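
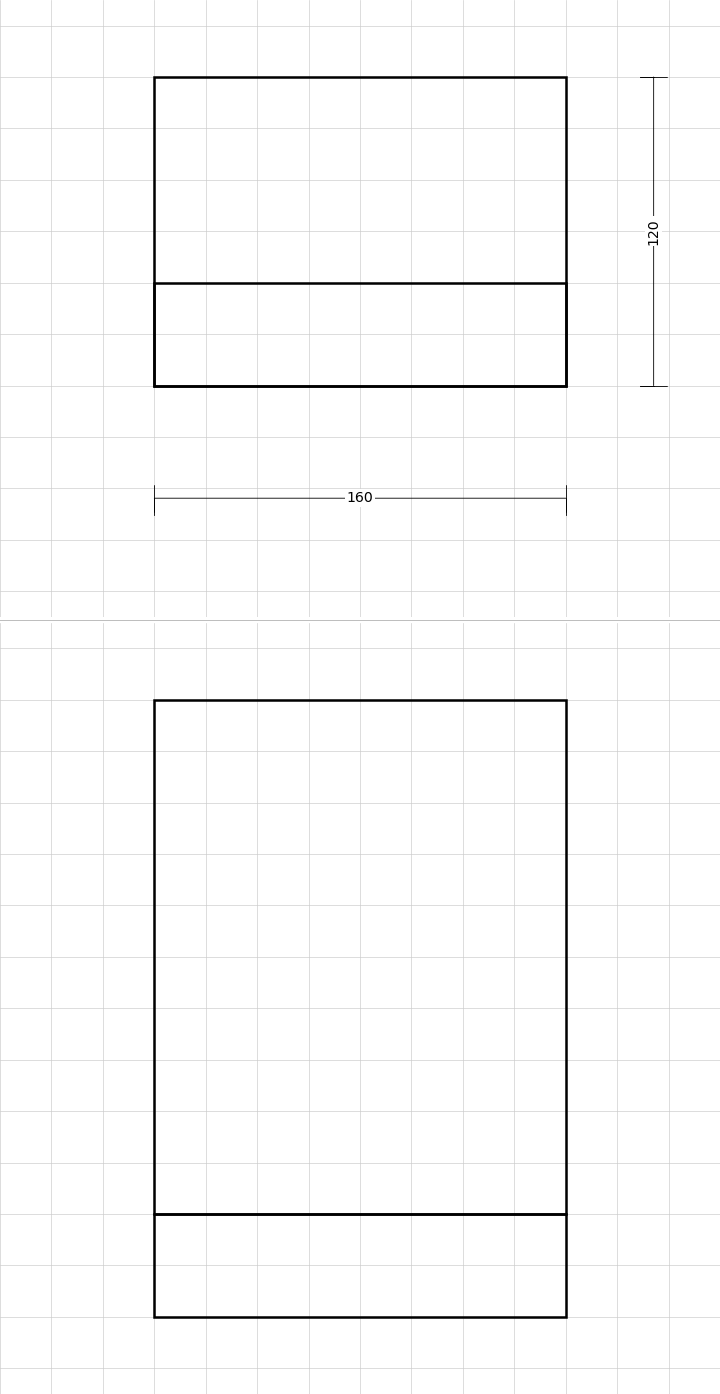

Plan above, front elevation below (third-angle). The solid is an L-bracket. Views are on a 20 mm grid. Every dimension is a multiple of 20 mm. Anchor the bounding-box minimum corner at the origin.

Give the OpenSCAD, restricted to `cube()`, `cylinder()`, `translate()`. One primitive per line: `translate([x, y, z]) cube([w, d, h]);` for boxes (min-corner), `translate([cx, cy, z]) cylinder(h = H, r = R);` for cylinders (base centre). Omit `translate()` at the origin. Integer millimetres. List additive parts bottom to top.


cube([160, 120, 40]);
translate([0, 0, 40]) cube([160, 40, 200]);


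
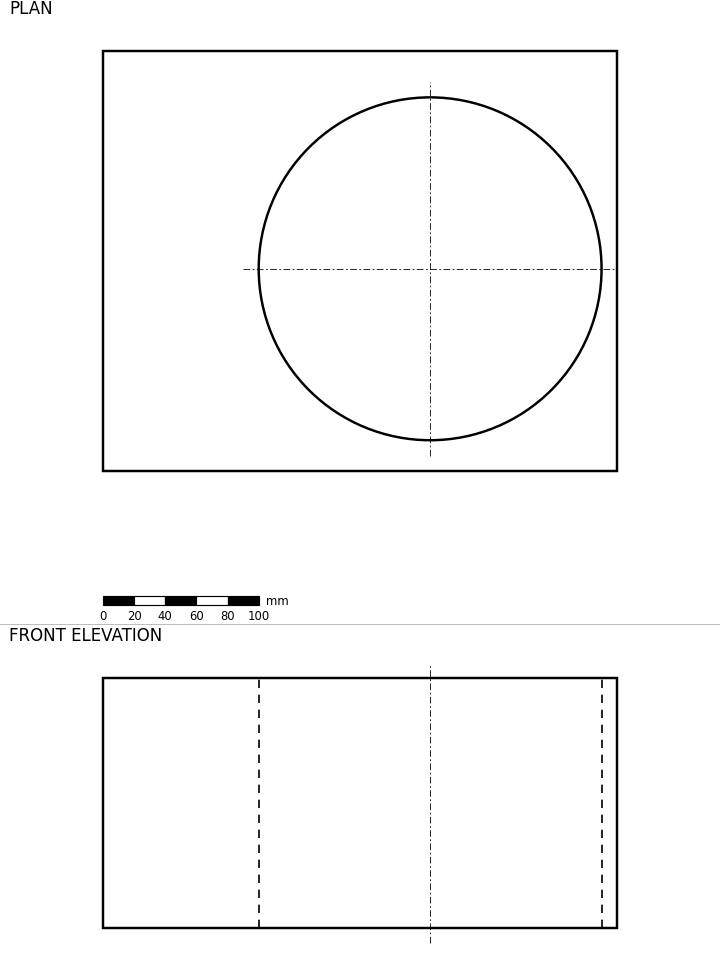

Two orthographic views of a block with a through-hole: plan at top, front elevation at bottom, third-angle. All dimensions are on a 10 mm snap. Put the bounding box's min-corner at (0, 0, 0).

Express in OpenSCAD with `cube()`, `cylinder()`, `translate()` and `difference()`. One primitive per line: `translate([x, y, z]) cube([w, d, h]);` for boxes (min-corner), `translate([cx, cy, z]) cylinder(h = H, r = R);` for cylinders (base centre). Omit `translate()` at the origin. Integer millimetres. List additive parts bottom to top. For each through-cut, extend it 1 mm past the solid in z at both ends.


difference() {
  cube([330, 270, 160]);
  translate([210, 130, -1]) cylinder(h = 162, r = 110);
}


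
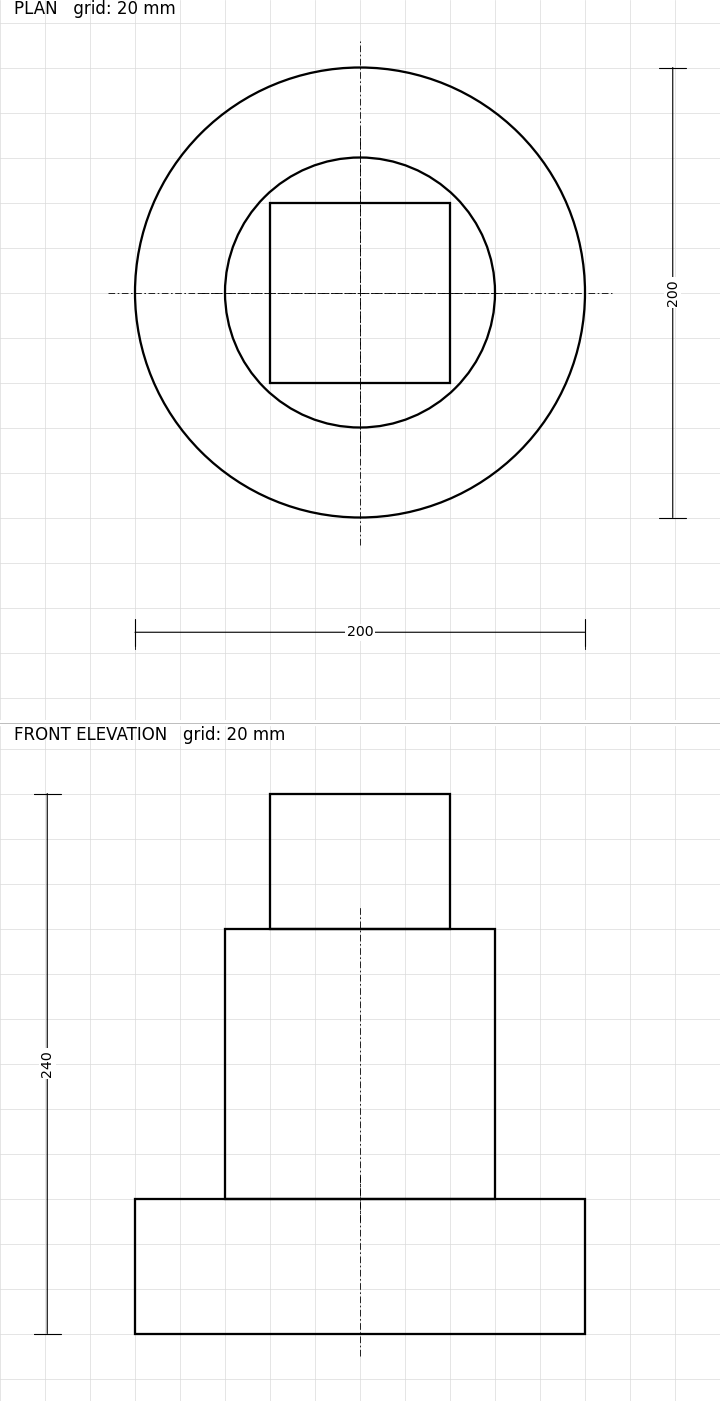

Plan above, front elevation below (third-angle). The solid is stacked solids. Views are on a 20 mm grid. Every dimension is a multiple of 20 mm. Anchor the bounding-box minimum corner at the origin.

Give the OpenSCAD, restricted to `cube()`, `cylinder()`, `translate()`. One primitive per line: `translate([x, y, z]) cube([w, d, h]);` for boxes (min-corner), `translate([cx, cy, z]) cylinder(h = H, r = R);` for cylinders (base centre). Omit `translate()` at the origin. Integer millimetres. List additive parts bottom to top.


translate([100, 100, 0]) cylinder(h = 60, r = 100);
translate([100, 100, 60]) cylinder(h = 120, r = 60);
translate([60, 60, 180]) cube([80, 80, 60]);


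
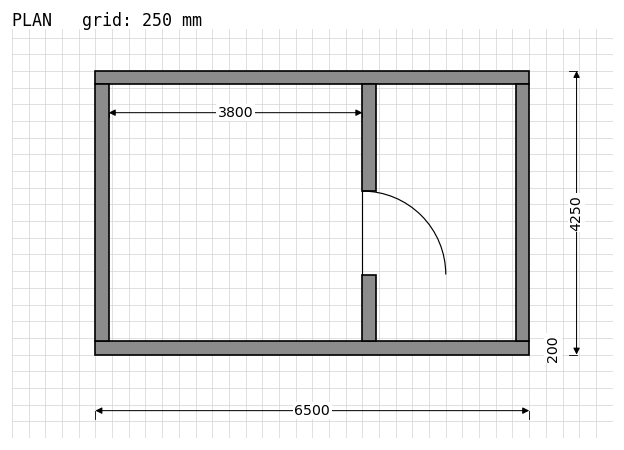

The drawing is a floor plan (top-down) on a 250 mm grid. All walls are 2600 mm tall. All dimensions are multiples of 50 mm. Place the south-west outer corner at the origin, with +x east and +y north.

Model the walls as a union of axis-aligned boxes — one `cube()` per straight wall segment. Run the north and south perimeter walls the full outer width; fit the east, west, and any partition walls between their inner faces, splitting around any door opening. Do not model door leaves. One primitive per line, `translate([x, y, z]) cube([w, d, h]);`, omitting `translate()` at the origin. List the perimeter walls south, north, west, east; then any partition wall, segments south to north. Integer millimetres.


cube([6500, 200, 2600]);
translate([0, 4050, 0]) cube([6500, 200, 2600]);
translate([0, 200, 0]) cube([200, 3850, 2600]);
translate([6300, 200, 0]) cube([200, 3850, 2600]);
translate([4000, 200, 0]) cube([200, 1000, 2600]);
translate([4000, 2450, 0]) cube([200, 1600, 2600]);


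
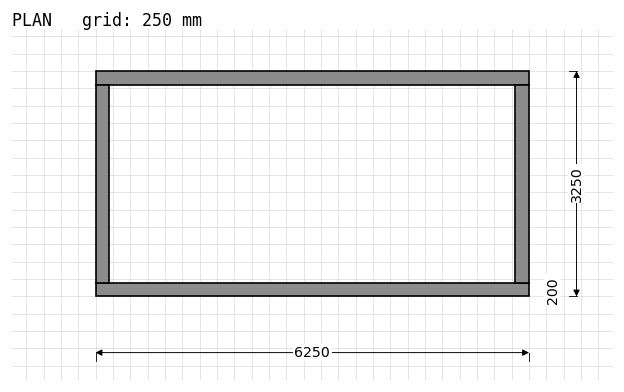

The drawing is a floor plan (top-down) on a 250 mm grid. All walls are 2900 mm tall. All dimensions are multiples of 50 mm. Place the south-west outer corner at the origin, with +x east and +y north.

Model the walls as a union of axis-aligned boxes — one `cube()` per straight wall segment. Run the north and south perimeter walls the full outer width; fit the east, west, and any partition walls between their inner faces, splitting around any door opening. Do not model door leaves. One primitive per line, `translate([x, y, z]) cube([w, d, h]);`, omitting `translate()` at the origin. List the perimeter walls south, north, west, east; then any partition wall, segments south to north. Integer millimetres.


cube([6250, 200, 2900]);
translate([0, 3050, 0]) cube([6250, 200, 2900]);
translate([0, 200, 0]) cube([200, 2850, 2900]);
translate([6050, 200, 0]) cube([200, 2850, 2900]);


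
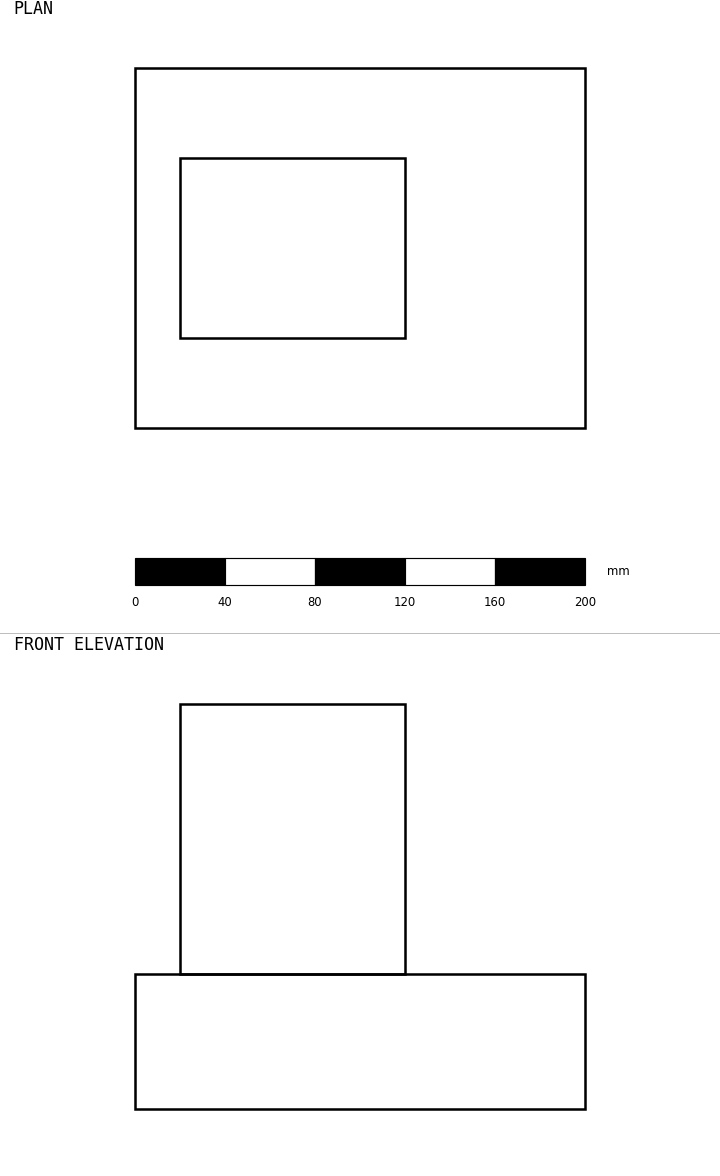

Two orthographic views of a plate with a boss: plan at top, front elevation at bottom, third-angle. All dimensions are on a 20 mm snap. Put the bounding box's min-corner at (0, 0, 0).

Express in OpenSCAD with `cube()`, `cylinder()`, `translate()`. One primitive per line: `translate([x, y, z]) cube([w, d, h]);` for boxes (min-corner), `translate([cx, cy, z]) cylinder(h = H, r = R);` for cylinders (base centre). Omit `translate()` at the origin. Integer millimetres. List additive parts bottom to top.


cube([200, 160, 60]);
translate([20, 40, 60]) cube([100, 80, 120]);


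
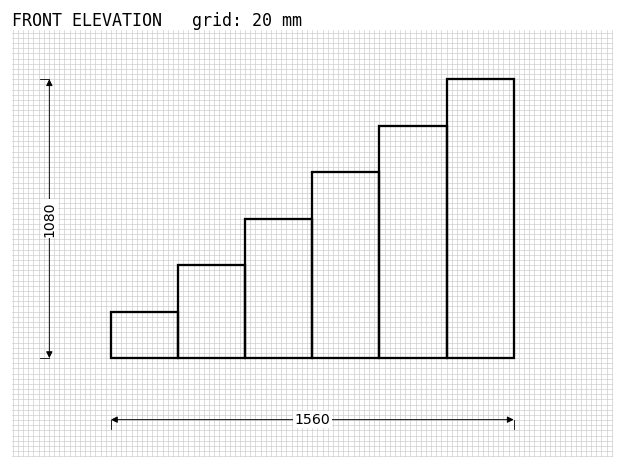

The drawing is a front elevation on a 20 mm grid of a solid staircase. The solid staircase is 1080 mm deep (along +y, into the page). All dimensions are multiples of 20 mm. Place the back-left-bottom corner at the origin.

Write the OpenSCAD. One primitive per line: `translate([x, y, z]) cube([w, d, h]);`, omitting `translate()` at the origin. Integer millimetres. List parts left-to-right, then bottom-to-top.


cube([260, 1080, 180]);
translate([260, 0, 0]) cube([260, 1080, 360]);
translate([520, 0, 0]) cube([260, 1080, 540]);
translate([780, 0, 0]) cube([260, 1080, 720]);
translate([1040, 0, 0]) cube([260, 1080, 900]);
translate([1300, 0, 0]) cube([260, 1080, 1080]);


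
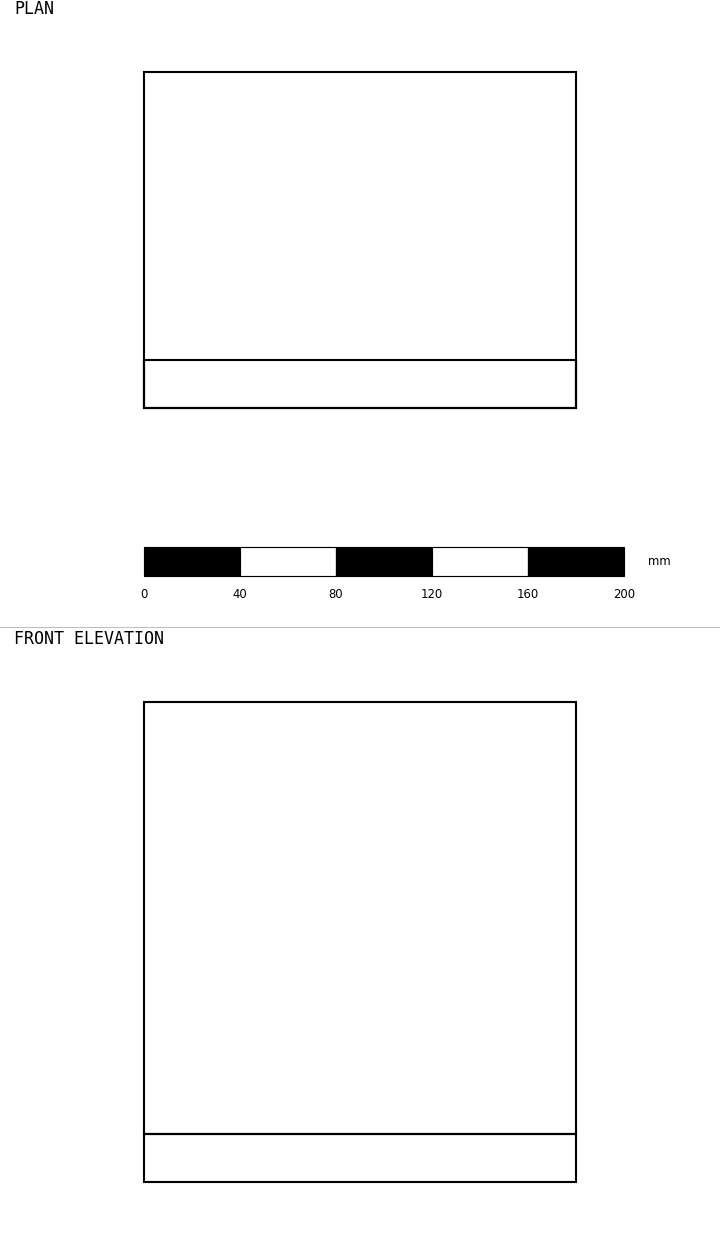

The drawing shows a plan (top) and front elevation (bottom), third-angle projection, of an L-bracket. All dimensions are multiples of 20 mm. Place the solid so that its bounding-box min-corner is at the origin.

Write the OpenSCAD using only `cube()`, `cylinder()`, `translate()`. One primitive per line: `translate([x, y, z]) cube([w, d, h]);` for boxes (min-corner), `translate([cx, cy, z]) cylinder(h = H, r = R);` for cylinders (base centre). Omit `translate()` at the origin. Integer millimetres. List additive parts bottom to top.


cube([180, 140, 20]);
translate([0, 0, 20]) cube([180, 20, 180]);


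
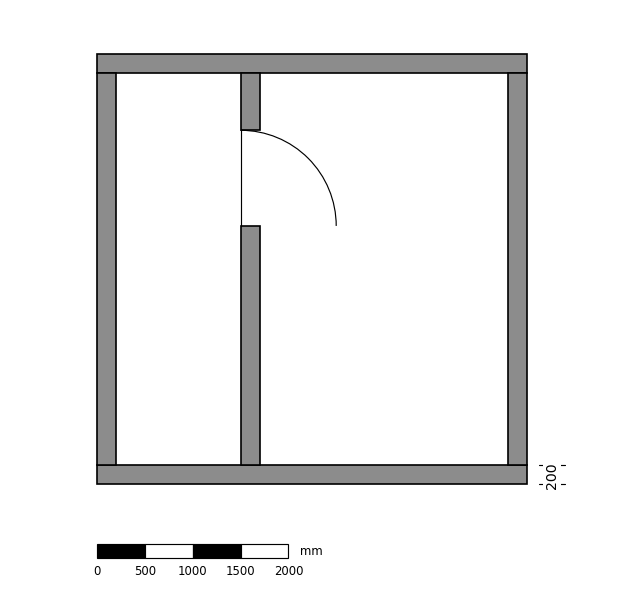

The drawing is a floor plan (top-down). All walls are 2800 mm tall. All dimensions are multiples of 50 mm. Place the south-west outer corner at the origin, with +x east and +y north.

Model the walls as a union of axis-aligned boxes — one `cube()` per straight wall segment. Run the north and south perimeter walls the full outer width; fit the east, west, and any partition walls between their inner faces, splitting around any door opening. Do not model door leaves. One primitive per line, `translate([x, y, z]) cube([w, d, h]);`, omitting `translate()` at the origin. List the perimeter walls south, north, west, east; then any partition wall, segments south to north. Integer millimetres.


cube([4500, 200, 2800]);
translate([0, 4300, 0]) cube([4500, 200, 2800]);
translate([0, 200, 0]) cube([200, 4100, 2800]);
translate([4300, 200, 0]) cube([200, 4100, 2800]);
translate([1500, 200, 0]) cube([200, 2500, 2800]);
translate([1500, 3700, 0]) cube([200, 600, 2800]);


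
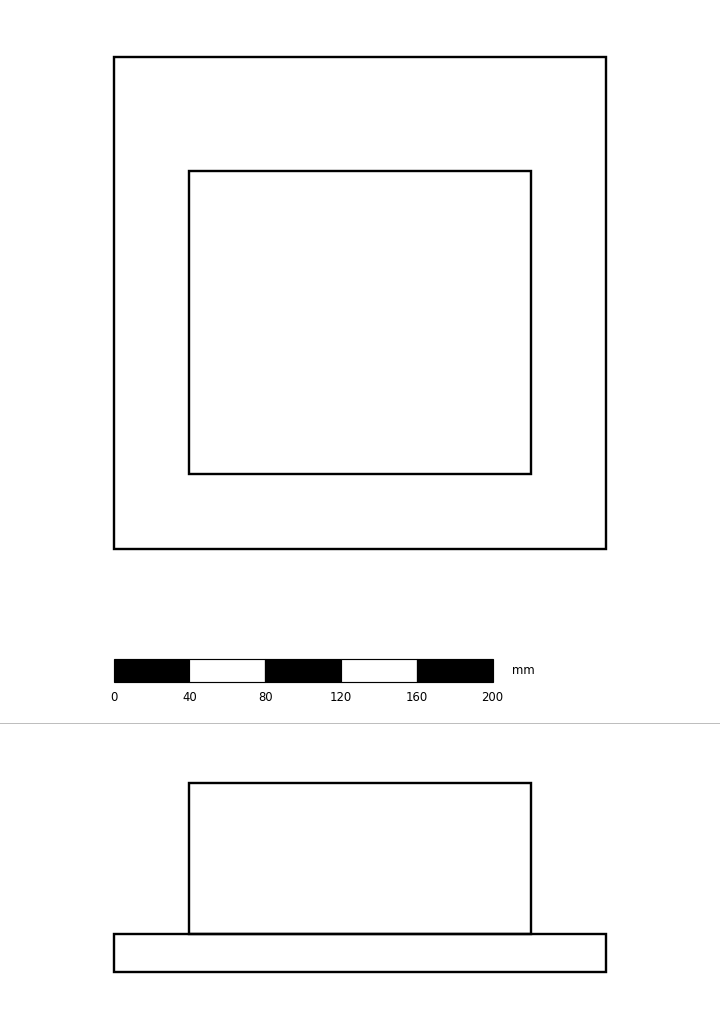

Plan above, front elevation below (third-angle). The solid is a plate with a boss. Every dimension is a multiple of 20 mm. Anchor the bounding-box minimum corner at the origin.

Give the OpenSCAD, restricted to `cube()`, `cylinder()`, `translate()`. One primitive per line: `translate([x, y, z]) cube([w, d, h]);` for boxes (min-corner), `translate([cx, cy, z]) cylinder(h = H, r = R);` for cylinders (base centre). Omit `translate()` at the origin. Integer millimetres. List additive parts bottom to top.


cube([260, 260, 20]);
translate([40, 40, 20]) cube([180, 160, 80]);


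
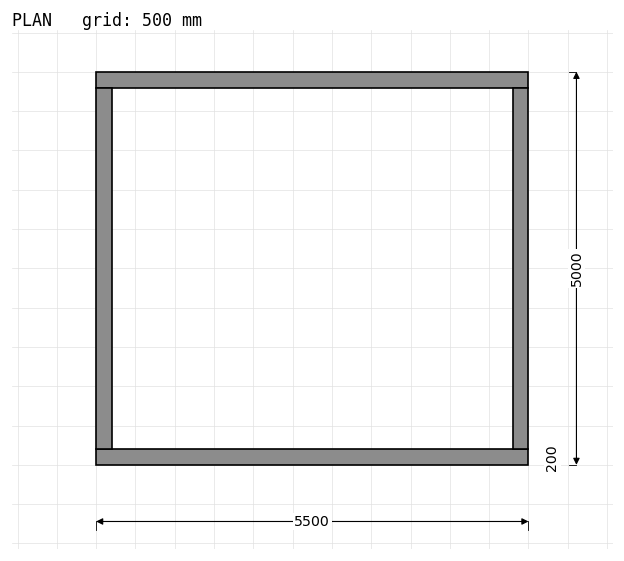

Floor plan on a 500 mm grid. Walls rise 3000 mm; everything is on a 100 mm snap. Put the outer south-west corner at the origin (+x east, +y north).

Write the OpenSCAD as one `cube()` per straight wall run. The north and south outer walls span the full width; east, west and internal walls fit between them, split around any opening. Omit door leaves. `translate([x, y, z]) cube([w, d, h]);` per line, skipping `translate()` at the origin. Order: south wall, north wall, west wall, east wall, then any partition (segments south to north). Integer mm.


cube([5500, 200, 3000]);
translate([0, 4800, 0]) cube([5500, 200, 3000]);
translate([0, 200, 0]) cube([200, 4600, 3000]);
translate([5300, 200, 0]) cube([200, 4600, 3000]);


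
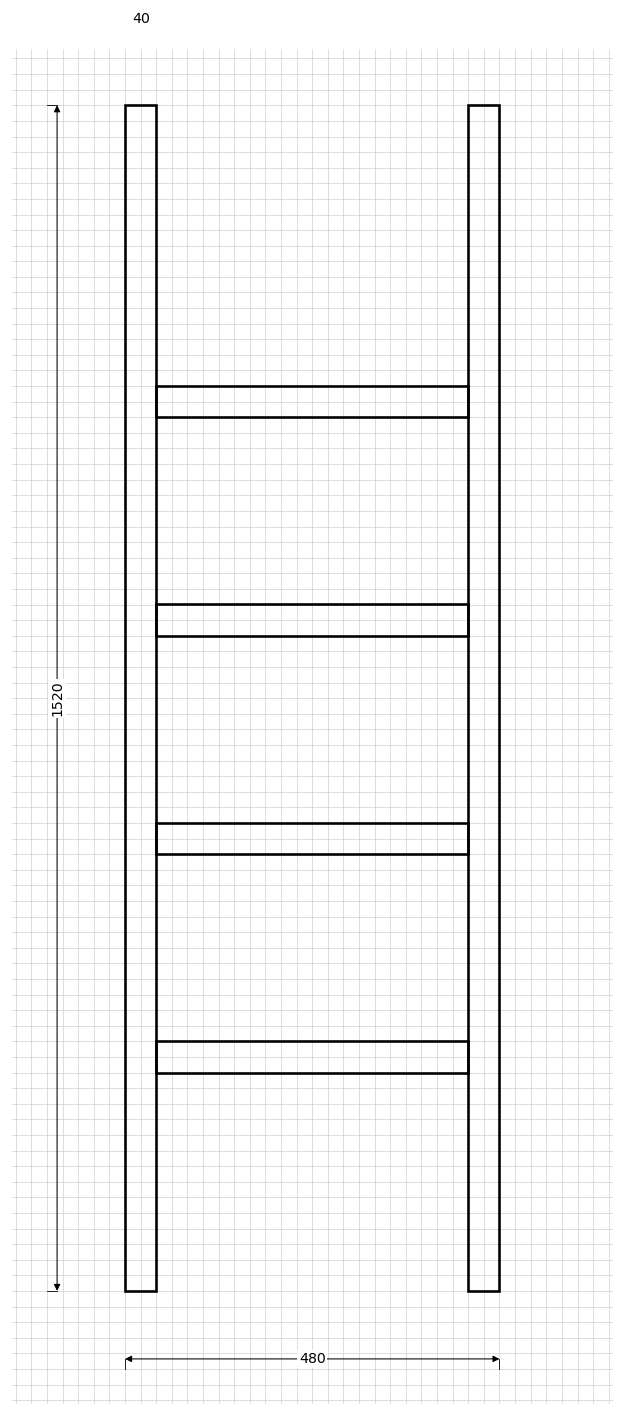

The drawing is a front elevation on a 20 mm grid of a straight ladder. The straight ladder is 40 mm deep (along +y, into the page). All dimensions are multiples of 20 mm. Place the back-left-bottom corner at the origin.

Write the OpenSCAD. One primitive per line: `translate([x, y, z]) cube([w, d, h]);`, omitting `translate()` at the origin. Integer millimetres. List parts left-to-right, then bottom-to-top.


cube([40, 40, 1520]);
translate([40, 0, 280]) cube([400, 40, 40]);
translate([40, 0, 560]) cube([400, 40, 40]);
translate([40, 0, 840]) cube([400, 40, 40]);
translate([40, 0, 1120]) cube([400, 40, 40]);
translate([440, 0, 0]) cube([40, 40, 1520]);


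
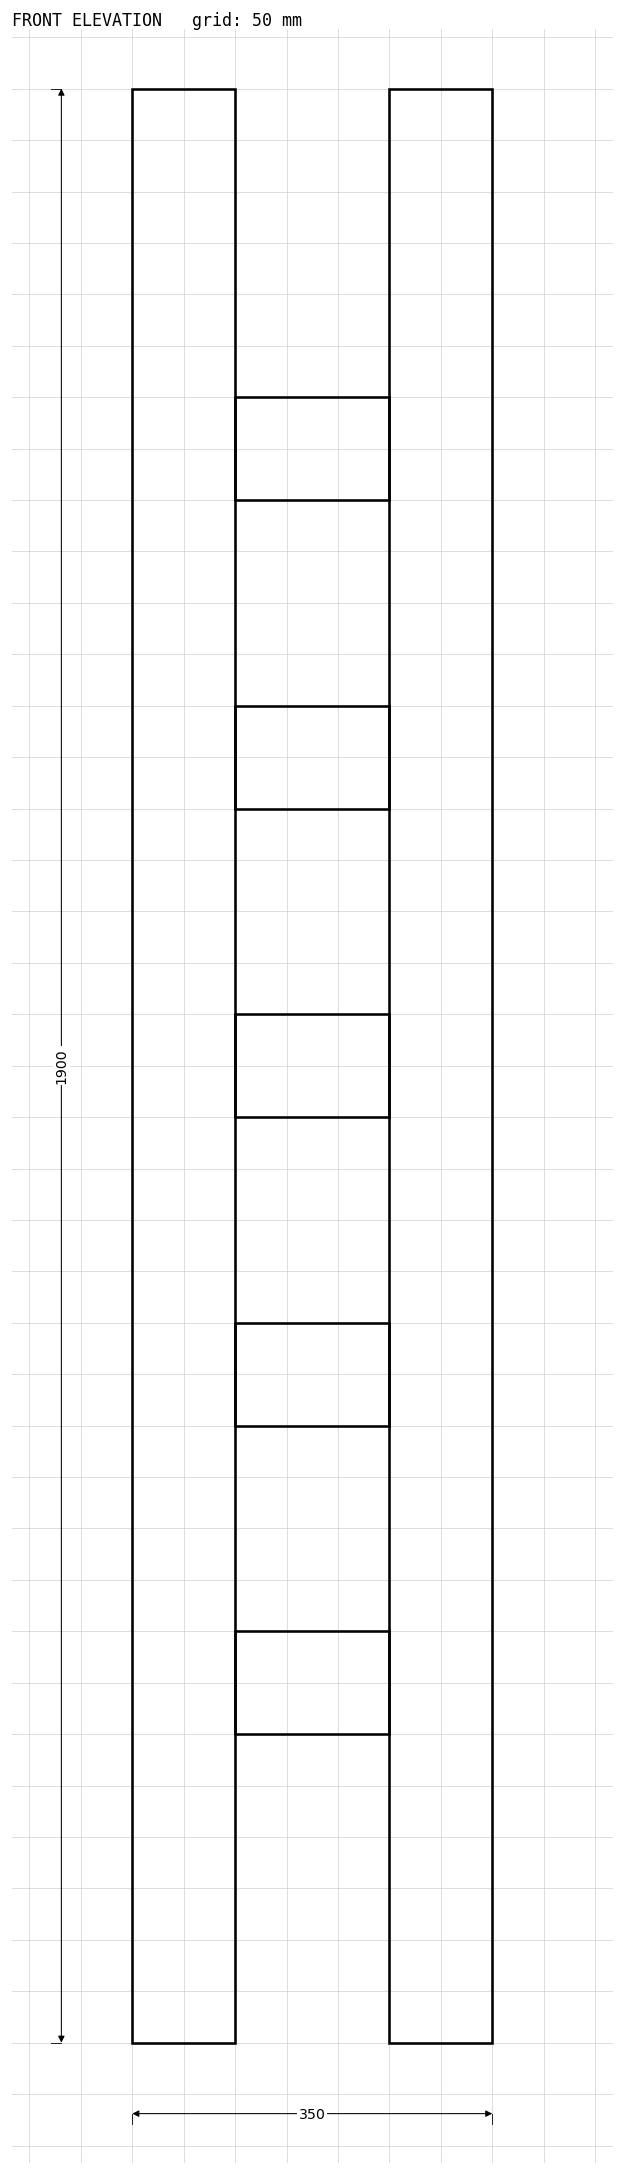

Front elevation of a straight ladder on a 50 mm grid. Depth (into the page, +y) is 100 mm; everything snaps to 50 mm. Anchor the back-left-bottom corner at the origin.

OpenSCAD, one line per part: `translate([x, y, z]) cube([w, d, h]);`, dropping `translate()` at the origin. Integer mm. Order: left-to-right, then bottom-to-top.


cube([100, 100, 1900]);
translate([100, 0, 300]) cube([150, 100, 100]);
translate([100, 0, 600]) cube([150, 100, 100]);
translate([100, 0, 900]) cube([150, 100, 100]);
translate([100, 0, 1200]) cube([150, 100, 100]);
translate([100, 0, 1500]) cube([150, 100, 100]);
translate([250, 0, 0]) cube([100, 100, 1900]);


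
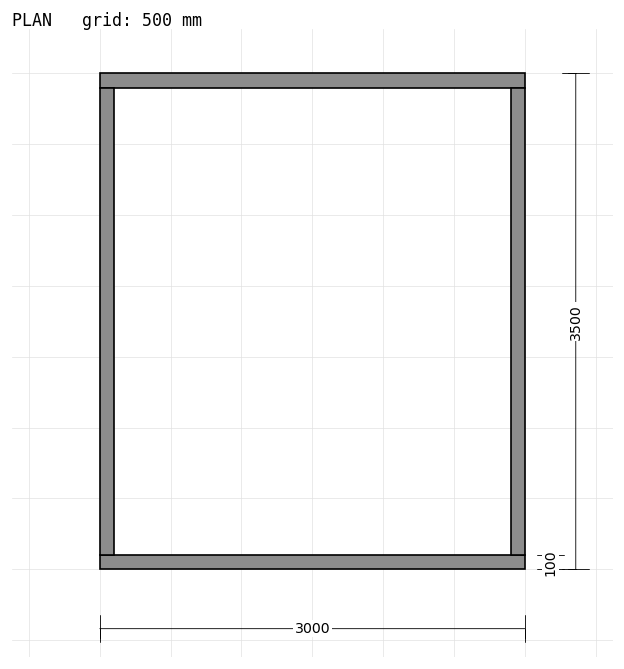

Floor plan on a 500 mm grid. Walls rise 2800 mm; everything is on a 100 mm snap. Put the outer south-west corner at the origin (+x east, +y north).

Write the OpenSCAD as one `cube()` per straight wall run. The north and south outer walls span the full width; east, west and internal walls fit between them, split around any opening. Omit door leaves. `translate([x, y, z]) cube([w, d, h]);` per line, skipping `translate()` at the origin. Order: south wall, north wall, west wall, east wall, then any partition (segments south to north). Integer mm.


cube([3000, 100, 2800]);
translate([0, 3400, 0]) cube([3000, 100, 2800]);
translate([0, 100, 0]) cube([100, 3300, 2800]);
translate([2900, 100, 0]) cube([100, 3300, 2800]);


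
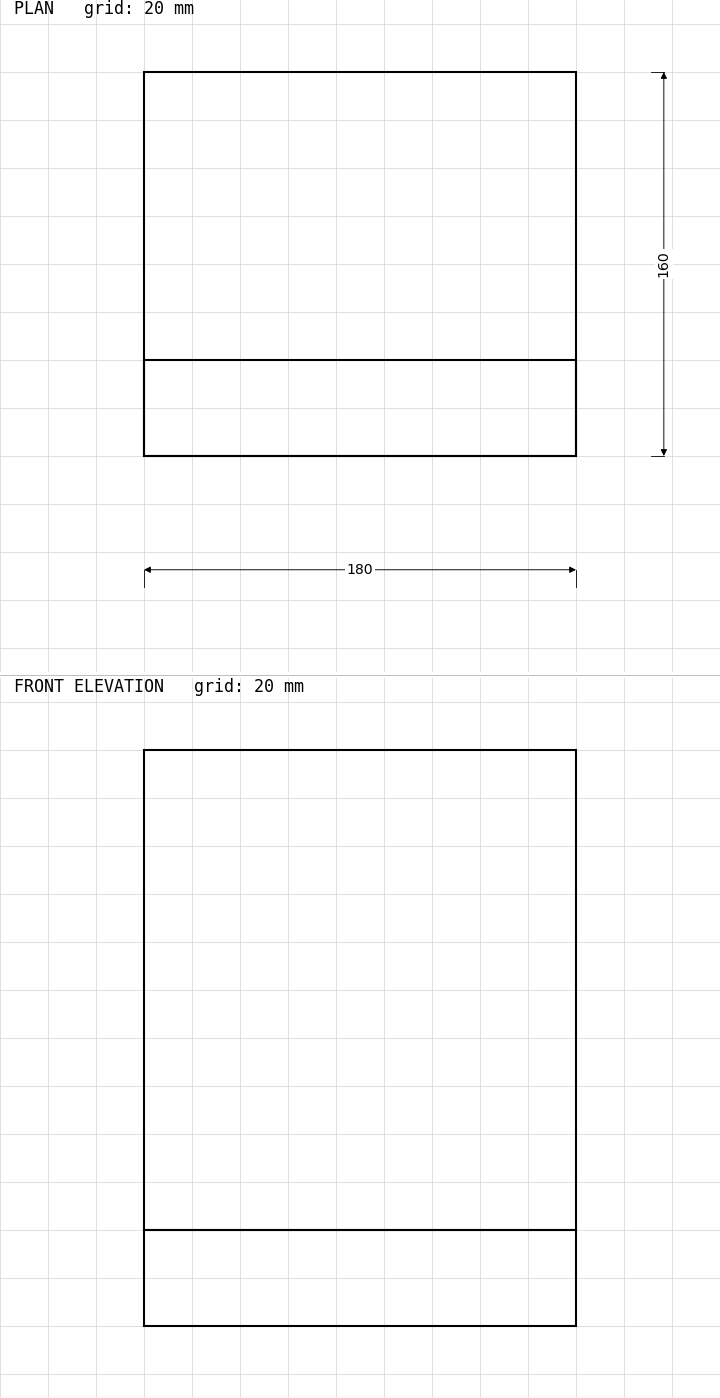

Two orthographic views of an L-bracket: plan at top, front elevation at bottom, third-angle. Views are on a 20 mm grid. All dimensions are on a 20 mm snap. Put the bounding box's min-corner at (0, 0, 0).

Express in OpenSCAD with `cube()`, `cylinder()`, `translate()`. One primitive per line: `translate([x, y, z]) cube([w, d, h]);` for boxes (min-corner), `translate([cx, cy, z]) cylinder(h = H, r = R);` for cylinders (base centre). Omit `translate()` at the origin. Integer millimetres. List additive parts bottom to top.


cube([180, 160, 40]);
translate([0, 0, 40]) cube([180, 40, 200]);


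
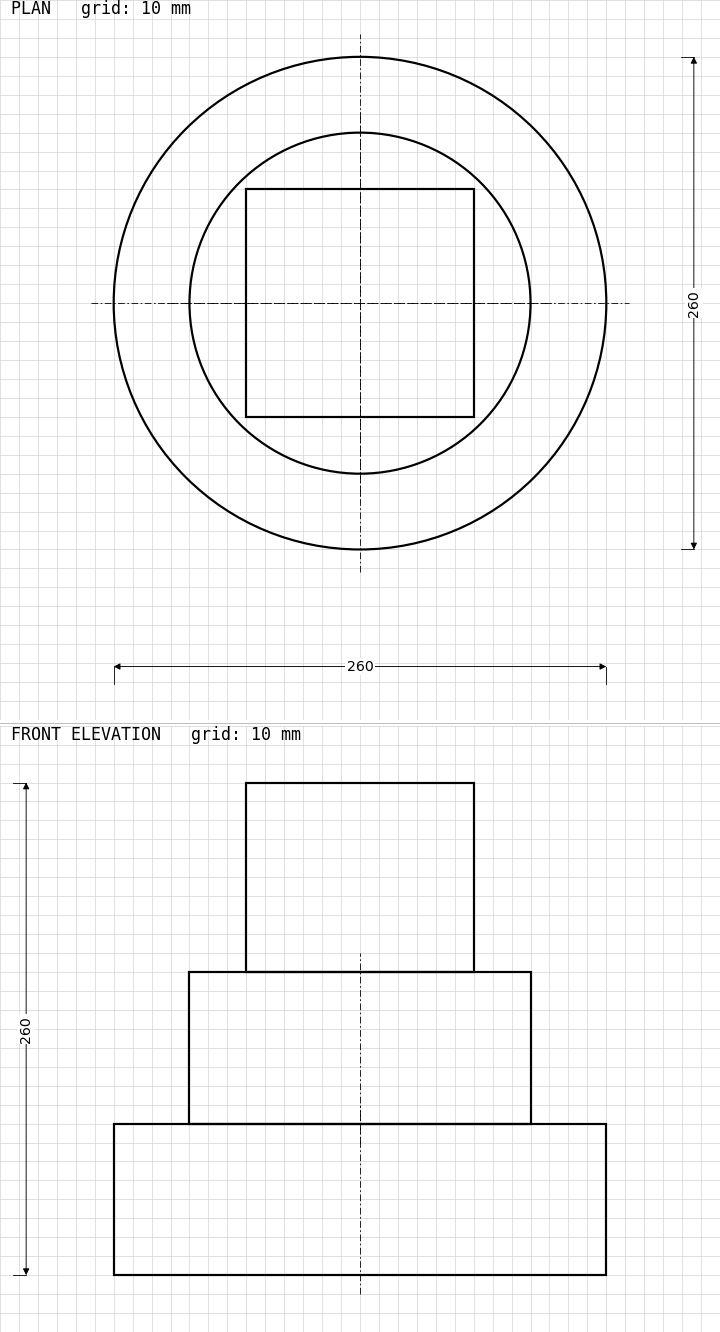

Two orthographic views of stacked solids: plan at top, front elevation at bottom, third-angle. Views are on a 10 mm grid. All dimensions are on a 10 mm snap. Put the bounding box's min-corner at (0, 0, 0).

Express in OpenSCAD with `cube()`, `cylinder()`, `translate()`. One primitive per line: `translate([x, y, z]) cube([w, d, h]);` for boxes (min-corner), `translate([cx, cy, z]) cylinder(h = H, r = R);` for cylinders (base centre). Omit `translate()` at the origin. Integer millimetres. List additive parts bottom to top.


translate([130, 130, 0]) cylinder(h = 80, r = 130);
translate([130, 130, 80]) cylinder(h = 80, r = 90);
translate([70, 70, 160]) cube([120, 120, 100]);


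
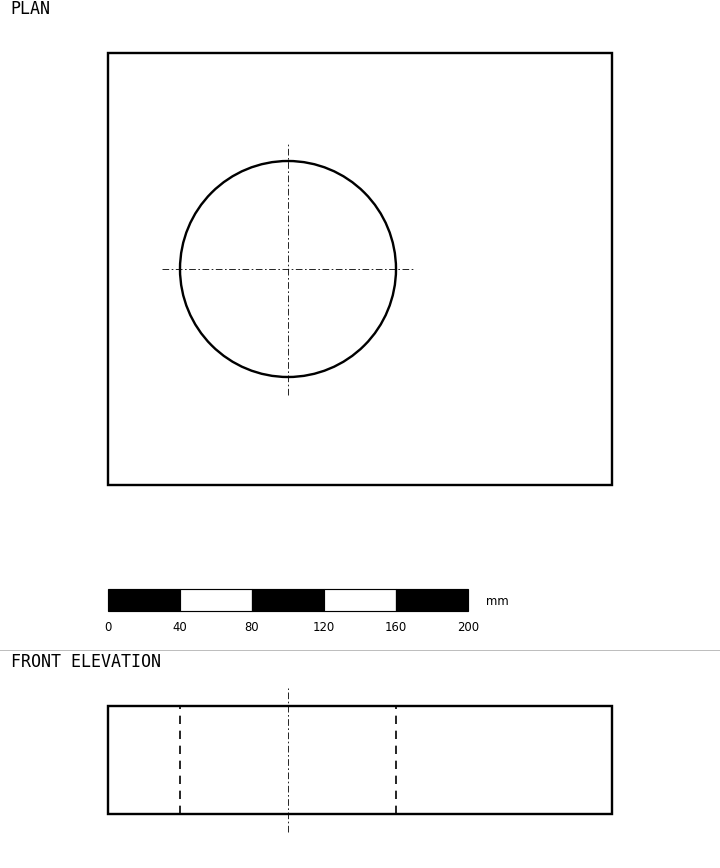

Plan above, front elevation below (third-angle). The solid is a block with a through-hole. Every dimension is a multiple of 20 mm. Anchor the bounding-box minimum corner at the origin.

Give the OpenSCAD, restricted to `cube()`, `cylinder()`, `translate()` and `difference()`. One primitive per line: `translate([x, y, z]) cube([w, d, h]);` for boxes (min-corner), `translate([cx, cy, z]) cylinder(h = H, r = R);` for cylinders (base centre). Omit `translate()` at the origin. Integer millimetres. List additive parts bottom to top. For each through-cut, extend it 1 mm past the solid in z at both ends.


difference() {
  cube([280, 240, 60]);
  translate([100, 120, -1]) cylinder(h = 62, r = 60);
}


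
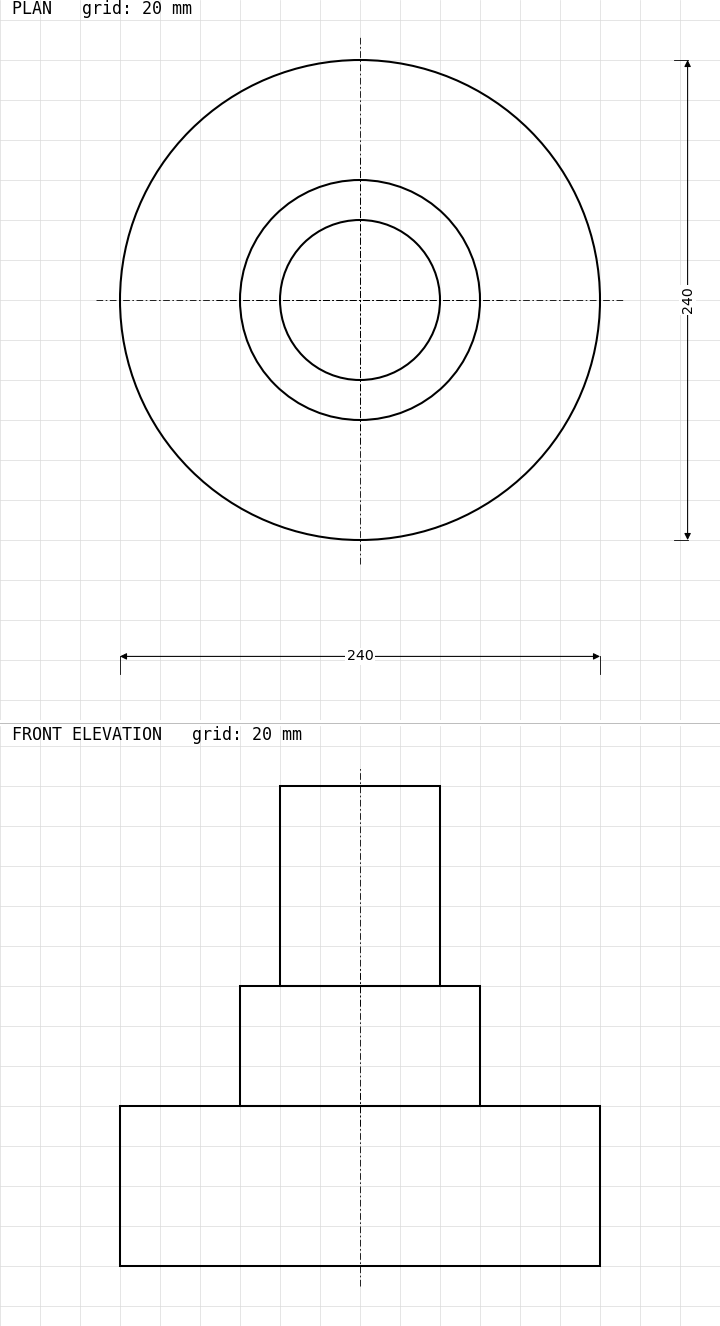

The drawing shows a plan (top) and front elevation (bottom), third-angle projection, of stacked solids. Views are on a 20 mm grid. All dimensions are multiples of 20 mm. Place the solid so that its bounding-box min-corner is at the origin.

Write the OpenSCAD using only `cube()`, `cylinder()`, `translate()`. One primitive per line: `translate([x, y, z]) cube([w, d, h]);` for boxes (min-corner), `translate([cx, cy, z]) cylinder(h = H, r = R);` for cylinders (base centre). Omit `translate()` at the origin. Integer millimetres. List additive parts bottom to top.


translate([120, 120, 0]) cylinder(h = 80, r = 120);
translate([120, 120, 80]) cylinder(h = 60, r = 60);
translate([120, 120, 140]) cylinder(h = 100, r = 40);


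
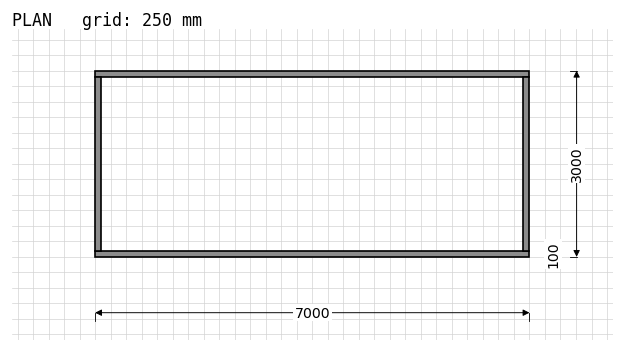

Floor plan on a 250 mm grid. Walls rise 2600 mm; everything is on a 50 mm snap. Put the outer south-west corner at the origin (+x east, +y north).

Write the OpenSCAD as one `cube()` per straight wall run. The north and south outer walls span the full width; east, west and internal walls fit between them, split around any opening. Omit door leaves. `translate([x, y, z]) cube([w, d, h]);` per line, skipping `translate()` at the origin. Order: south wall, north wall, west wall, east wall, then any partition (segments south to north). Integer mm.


cube([7000, 100, 2600]);
translate([0, 2900, 0]) cube([7000, 100, 2600]);
translate([0, 100, 0]) cube([100, 2800, 2600]);
translate([6900, 100, 0]) cube([100, 2800, 2600]);


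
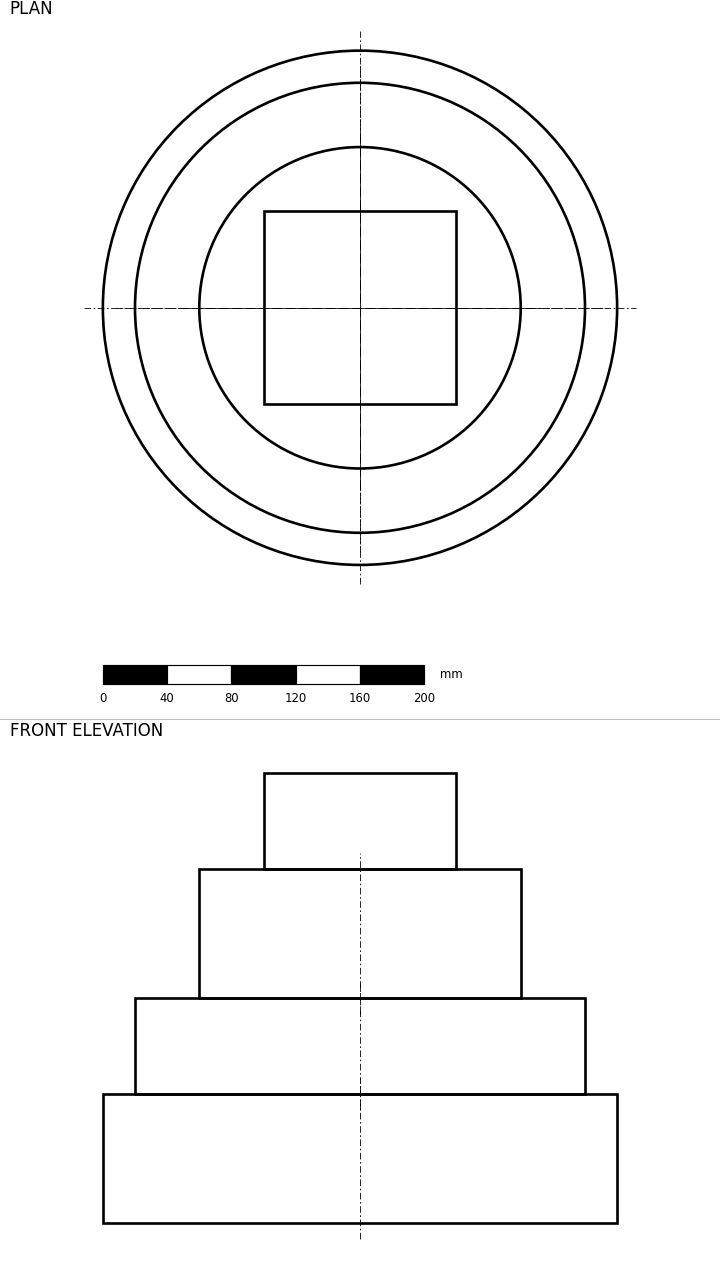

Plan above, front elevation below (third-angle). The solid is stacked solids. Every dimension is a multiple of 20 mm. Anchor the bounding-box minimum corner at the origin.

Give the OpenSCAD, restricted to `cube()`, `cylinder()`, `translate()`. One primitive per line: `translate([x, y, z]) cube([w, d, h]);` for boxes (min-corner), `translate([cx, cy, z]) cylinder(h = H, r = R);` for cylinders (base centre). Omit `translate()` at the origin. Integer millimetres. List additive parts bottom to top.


translate([160, 160, 0]) cylinder(h = 80, r = 160);
translate([160, 160, 80]) cylinder(h = 60, r = 140);
translate([160, 160, 140]) cylinder(h = 80, r = 100);
translate([100, 100, 220]) cube([120, 120, 60]);


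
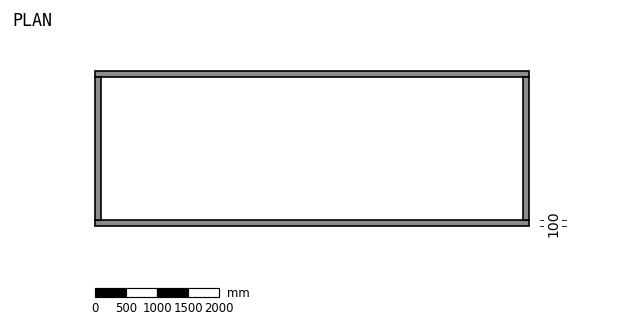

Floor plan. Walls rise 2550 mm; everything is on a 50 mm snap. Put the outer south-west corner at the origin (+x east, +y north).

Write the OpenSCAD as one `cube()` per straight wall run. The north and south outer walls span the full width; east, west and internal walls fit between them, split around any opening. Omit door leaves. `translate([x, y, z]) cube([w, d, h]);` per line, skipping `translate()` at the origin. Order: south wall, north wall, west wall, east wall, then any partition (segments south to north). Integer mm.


cube([7000, 100, 2550]);
translate([0, 2400, 0]) cube([7000, 100, 2550]);
translate([0, 100, 0]) cube([100, 2300, 2550]);
translate([6900, 100, 0]) cube([100, 2300, 2550]);


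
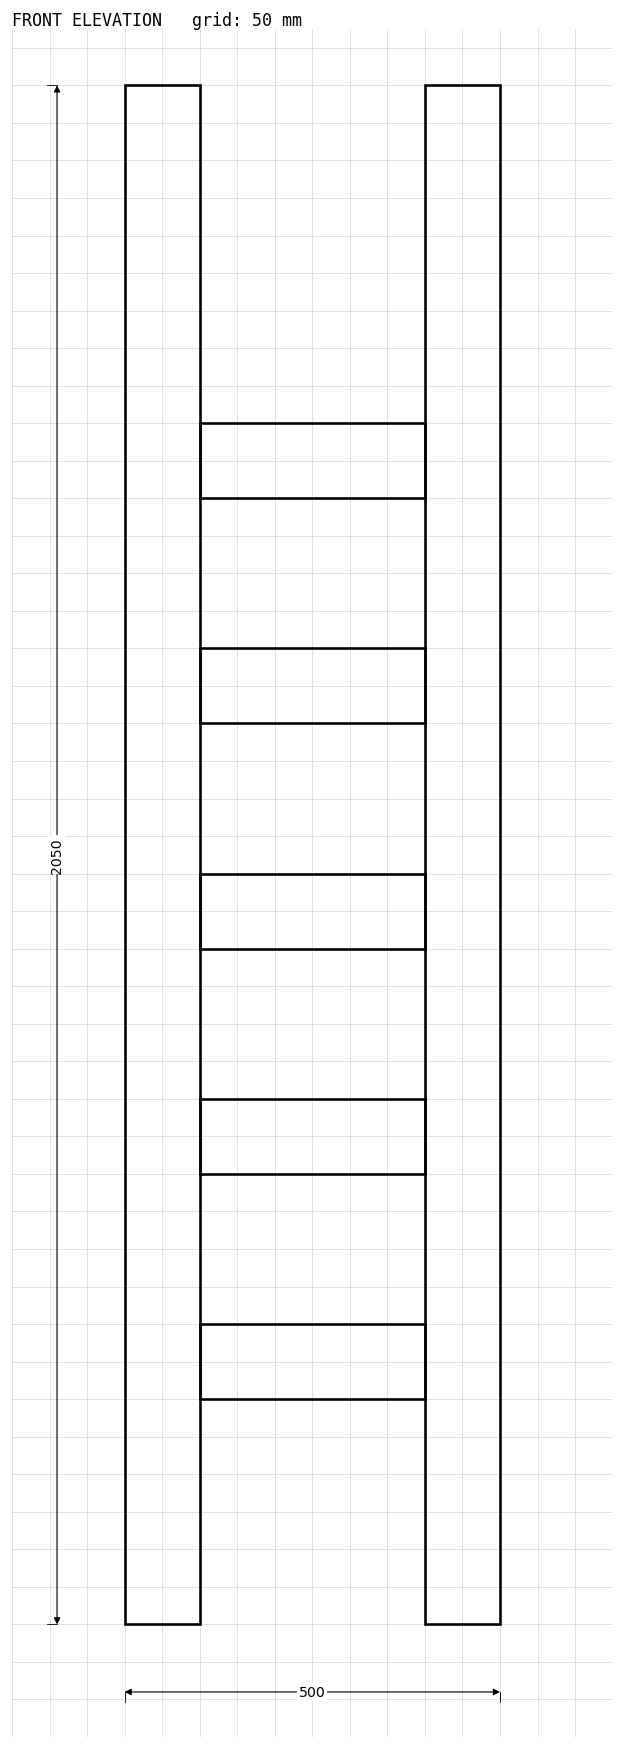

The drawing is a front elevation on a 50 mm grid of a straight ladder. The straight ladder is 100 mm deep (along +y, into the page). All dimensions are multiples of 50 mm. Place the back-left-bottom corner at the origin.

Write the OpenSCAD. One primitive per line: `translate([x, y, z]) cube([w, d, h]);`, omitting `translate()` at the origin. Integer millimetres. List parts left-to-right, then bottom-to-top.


cube([100, 100, 2050]);
translate([100, 0, 300]) cube([300, 100, 100]);
translate([100, 0, 600]) cube([300, 100, 100]);
translate([100, 0, 900]) cube([300, 100, 100]);
translate([100, 0, 1200]) cube([300, 100, 100]);
translate([100, 0, 1500]) cube([300, 100, 100]);
translate([400, 0, 0]) cube([100, 100, 2050]);


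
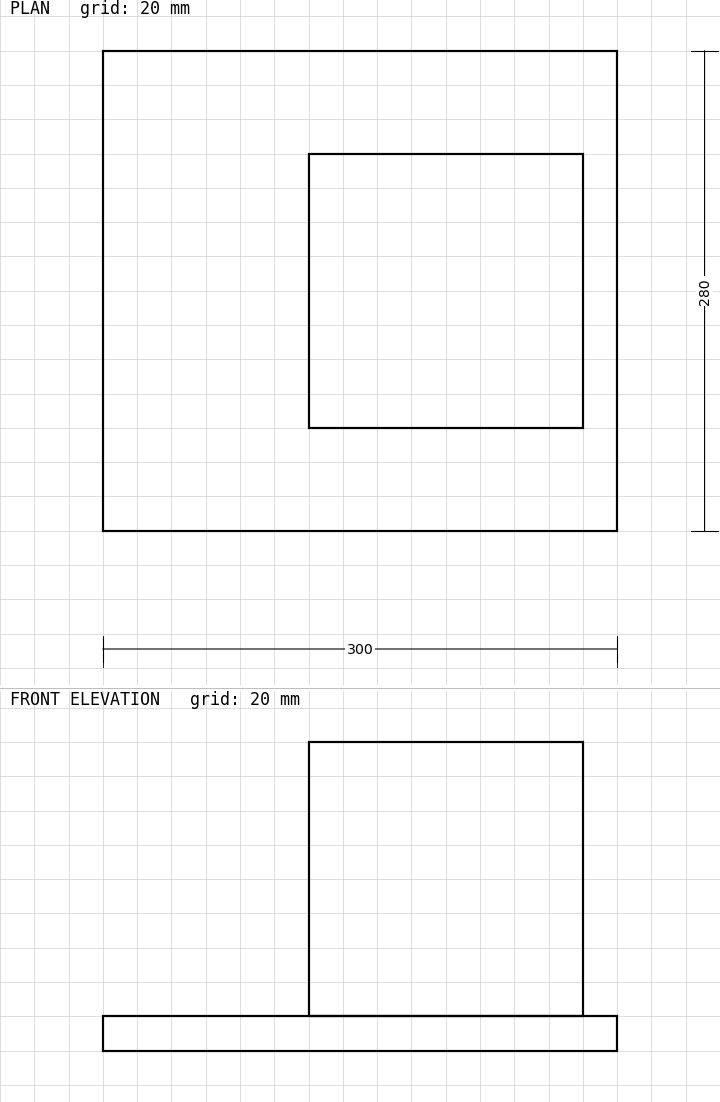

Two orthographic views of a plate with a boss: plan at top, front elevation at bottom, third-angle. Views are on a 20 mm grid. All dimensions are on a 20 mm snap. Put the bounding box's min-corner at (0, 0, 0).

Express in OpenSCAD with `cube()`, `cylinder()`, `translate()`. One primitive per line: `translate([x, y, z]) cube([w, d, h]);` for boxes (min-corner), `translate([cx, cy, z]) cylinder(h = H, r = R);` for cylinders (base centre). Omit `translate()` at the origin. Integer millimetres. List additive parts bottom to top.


cube([300, 280, 20]);
translate([120, 60, 20]) cube([160, 160, 160]);


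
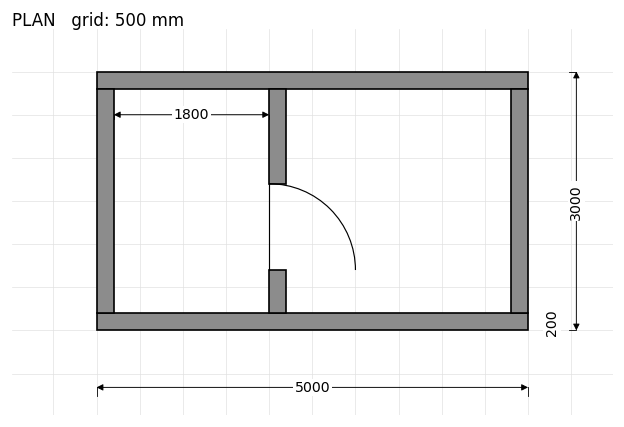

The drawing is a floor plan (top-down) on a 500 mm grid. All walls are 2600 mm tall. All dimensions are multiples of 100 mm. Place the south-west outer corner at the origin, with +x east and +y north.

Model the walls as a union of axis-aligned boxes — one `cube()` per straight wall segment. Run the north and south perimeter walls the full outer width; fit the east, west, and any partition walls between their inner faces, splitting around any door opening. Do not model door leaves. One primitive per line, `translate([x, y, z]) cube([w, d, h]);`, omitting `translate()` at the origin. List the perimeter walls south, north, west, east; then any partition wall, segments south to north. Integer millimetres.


cube([5000, 200, 2600]);
translate([0, 2800, 0]) cube([5000, 200, 2600]);
translate([0, 200, 0]) cube([200, 2600, 2600]);
translate([4800, 200, 0]) cube([200, 2600, 2600]);
translate([2000, 200, 0]) cube([200, 500, 2600]);
translate([2000, 1700, 0]) cube([200, 1100, 2600]);


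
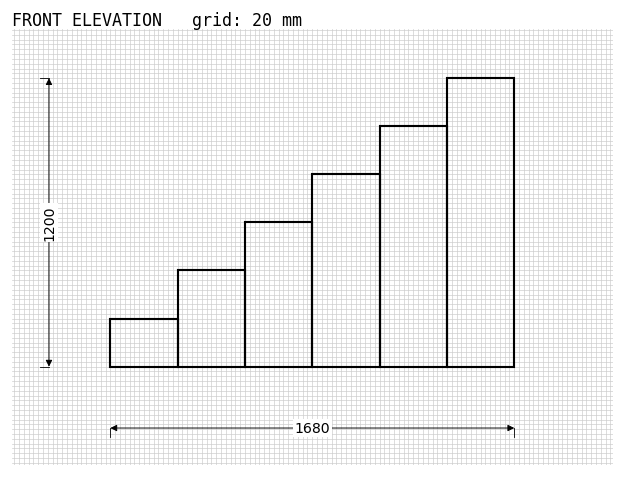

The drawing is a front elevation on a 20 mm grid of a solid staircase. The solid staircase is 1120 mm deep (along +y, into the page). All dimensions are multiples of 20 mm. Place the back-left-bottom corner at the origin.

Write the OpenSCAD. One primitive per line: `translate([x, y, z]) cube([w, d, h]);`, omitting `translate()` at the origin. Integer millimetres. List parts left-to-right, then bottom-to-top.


cube([280, 1120, 200]);
translate([280, 0, 0]) cube([280, 1120, 400]);
translate([560, 0, 0]) cube([280, 1120, 600]);
translate([840, 0, 0]) cube([280, 1120, 800]);
translate([1120, 0, 0]) cube([280, 1120, 1000]);
translate([1400, 0, 0]) cube([280, 1120, 1200]);


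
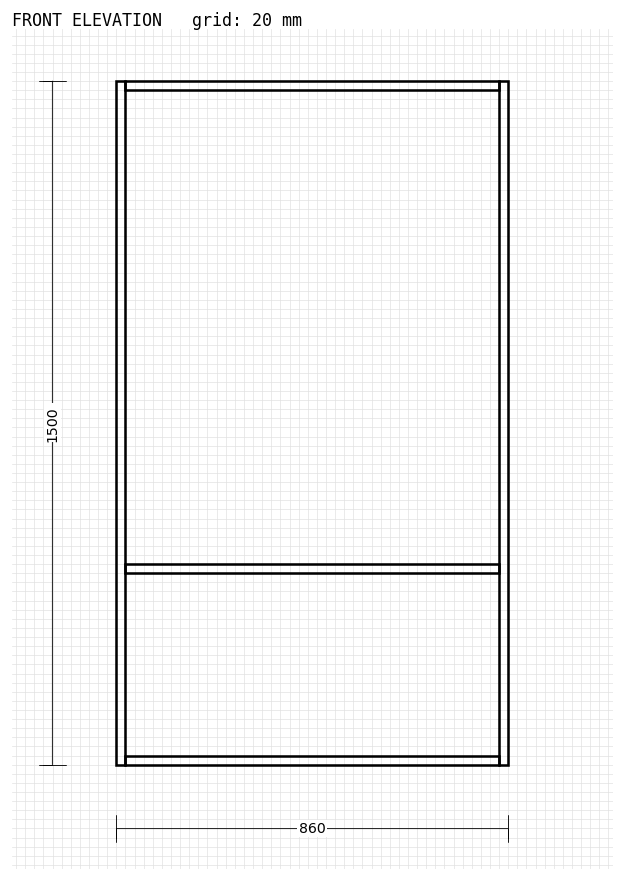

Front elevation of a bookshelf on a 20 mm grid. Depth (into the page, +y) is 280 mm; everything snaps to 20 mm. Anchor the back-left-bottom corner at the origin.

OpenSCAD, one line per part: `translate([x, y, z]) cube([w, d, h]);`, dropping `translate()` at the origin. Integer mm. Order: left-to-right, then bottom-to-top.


cube([20, 280, 1500]);
translate([20, 0, 0]) cube([820, 280, 20]);
translate([20, 0, 420]) cube([820, 280, 20]);
translate([20, 0, 1480]) cube([820, 280, 20]);
translate([840, 0, 0]) cube([20, 280, 1500]);


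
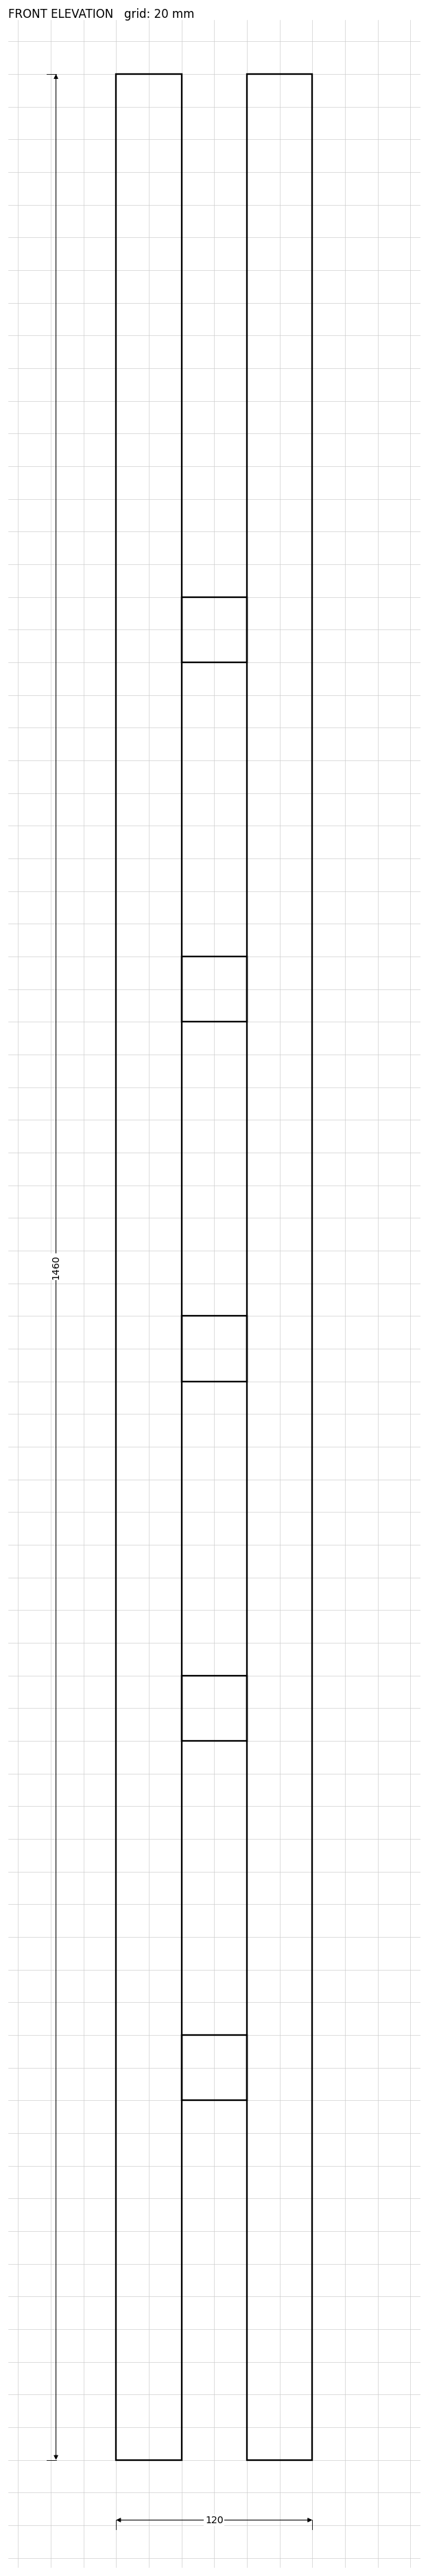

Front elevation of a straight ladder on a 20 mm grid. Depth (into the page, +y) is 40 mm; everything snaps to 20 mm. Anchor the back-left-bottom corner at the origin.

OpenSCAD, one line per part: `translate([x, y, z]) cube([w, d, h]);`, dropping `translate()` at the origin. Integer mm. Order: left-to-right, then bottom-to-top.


cube([40, 40, 1460]);
translate([40, 0, 220]) cube([40, 40, 40]);
translate([40, 0, 440]) cube([40, 40, 40]);
translate([40, 0, 660]) cube([40, 40, 40]);
translate([40, 0, 880]) cube([40, 40, 40]);
translate([40, 0, 1100]) cube([40, 40, 40]);
translate([80, 0, 0]) cube([40, 40, 1460]);


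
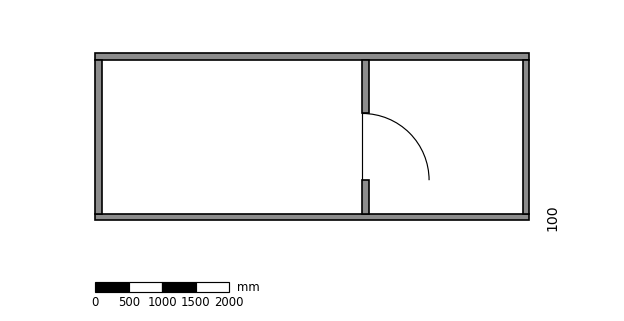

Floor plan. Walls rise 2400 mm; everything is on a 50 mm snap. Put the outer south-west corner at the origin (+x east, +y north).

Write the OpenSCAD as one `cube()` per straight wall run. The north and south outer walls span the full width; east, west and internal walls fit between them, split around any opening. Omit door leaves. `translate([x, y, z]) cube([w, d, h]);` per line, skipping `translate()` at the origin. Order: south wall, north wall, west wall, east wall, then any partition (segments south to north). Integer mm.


cube([6500, 100, 2400]);
translate([0, 2400, 0]) cube([6500, 100, 2400]);
translate([0, 100, 0]) cube([100, 2300, 2400]);
translate([6400, 100, 0]) cube([100, 2300, 2400]);
translate([4000, 100, 0]) cube([100, 500, 2400]);
translate([4000, 1600, 0]) cube([100, 800, 2400]);


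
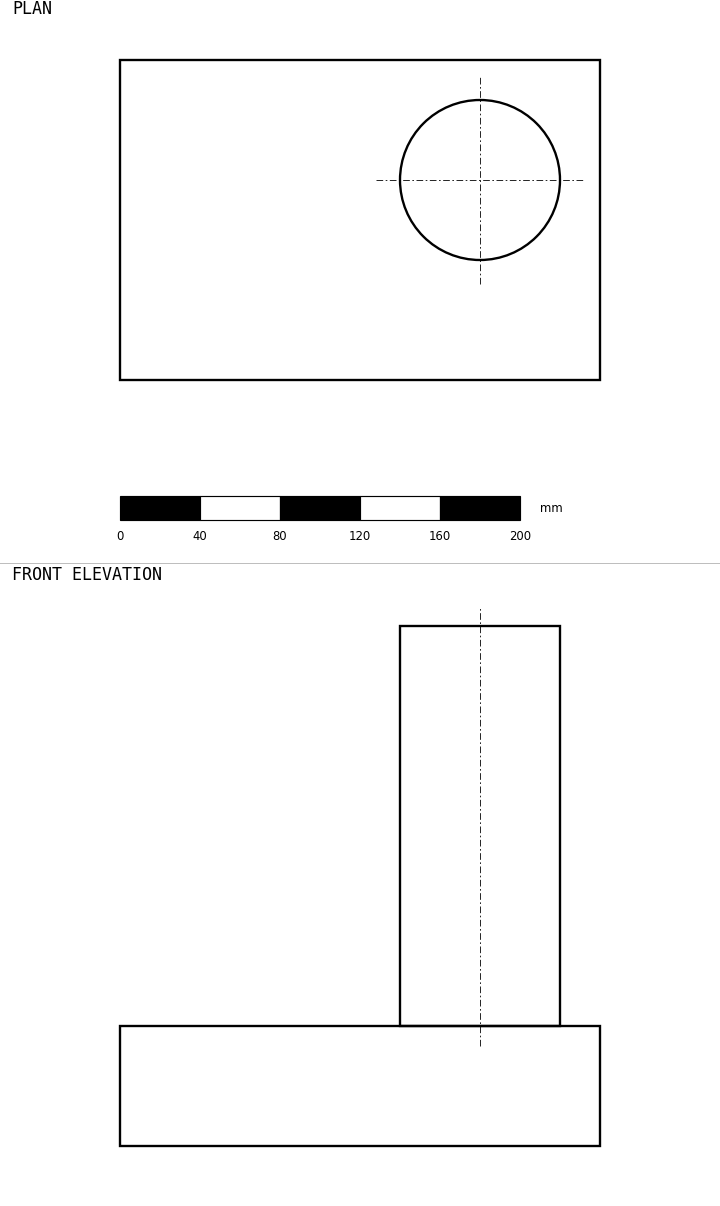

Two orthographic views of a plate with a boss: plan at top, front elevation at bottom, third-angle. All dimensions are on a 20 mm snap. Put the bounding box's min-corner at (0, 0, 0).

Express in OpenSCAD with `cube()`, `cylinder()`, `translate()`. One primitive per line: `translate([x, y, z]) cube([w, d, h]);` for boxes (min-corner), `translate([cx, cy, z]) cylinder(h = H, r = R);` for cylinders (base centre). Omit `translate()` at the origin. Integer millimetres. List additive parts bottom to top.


cube([240, 160, 60]);
translate([180, 100, 60]) cylinder(h = 200, r = 40);


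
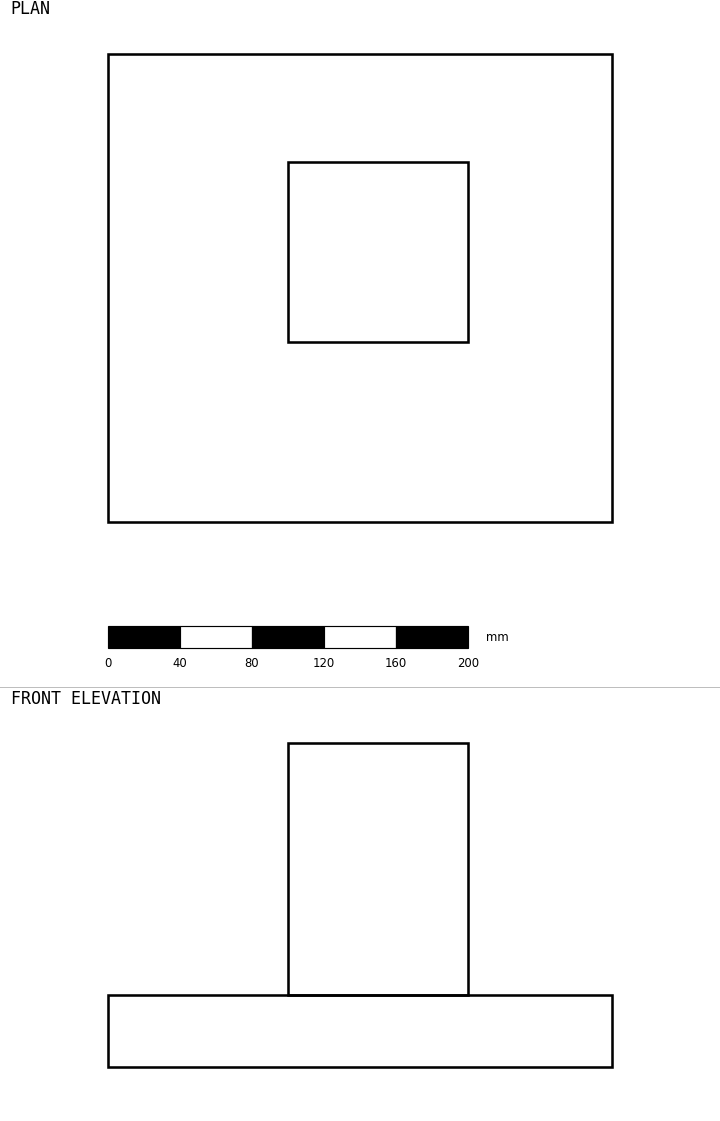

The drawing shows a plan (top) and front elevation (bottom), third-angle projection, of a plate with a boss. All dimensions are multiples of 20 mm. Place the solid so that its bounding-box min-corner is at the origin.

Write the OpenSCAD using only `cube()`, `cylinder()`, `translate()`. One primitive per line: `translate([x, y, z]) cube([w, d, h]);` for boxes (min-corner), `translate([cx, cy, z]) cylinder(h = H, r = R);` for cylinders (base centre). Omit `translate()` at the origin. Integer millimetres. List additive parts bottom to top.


cube([280, 260, 40]);
translate([100, 100, 40]) cube([100, 100, 140]);


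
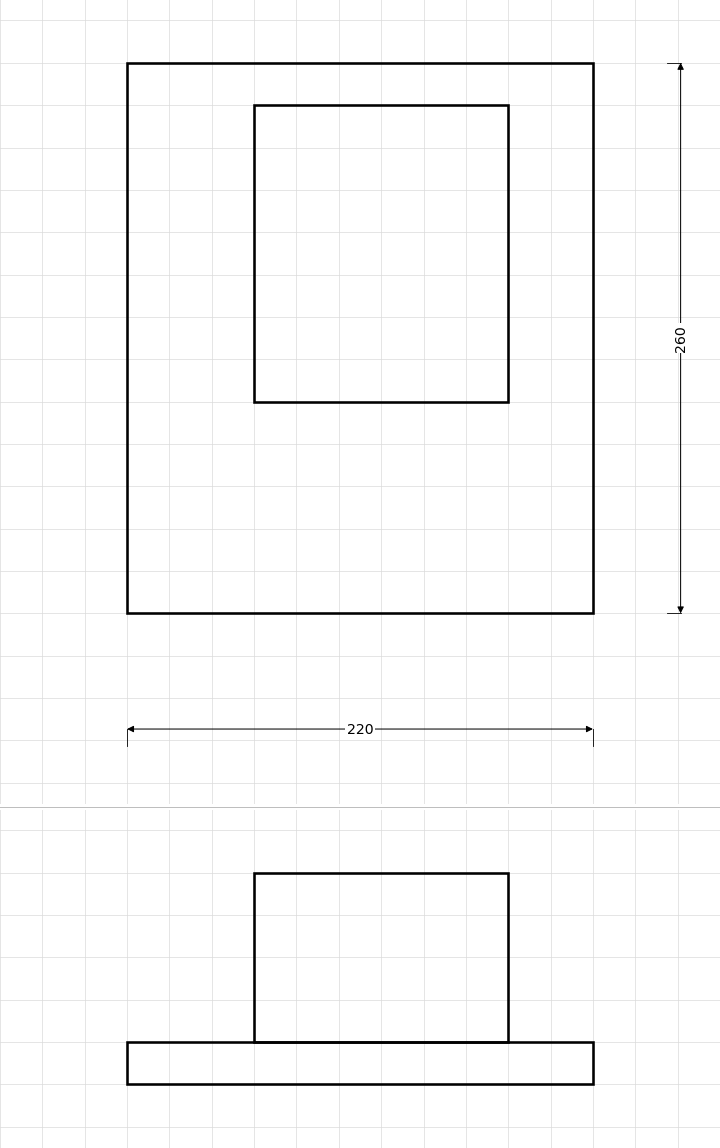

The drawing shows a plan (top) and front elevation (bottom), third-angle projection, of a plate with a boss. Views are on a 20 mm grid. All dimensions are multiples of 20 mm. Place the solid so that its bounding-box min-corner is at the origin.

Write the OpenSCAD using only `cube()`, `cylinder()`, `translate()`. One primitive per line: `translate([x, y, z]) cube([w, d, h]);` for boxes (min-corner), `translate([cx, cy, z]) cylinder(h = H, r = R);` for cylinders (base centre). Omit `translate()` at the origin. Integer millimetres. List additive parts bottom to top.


cube([220, 260, 20]);
translate([60, 100, 20]) cube([120, 140, 80]);


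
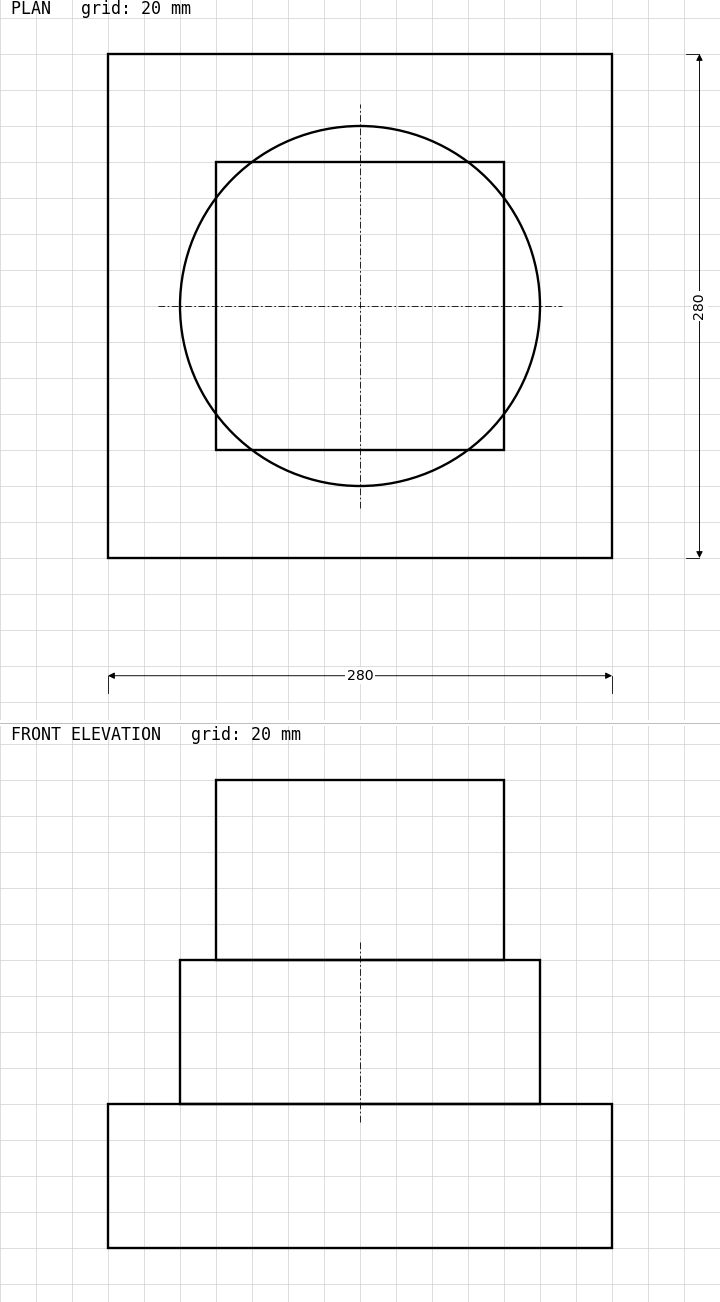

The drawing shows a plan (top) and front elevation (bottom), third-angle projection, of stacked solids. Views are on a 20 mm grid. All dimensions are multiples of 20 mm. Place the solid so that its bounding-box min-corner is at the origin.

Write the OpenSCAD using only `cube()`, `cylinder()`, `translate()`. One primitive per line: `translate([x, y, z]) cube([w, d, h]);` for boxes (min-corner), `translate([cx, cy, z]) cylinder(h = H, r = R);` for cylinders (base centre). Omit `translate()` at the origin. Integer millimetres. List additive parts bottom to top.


cube([280, 280, 80]);
translate([140, 140, 80]) cylinder(h = 80, r = 100);
translate([60, 60, 160]) cube([160, 160, 100]);


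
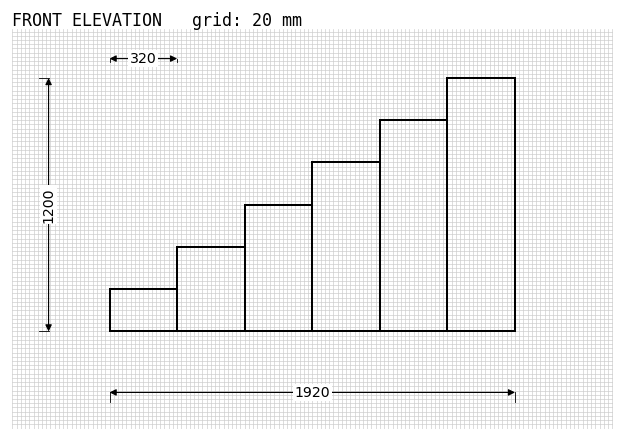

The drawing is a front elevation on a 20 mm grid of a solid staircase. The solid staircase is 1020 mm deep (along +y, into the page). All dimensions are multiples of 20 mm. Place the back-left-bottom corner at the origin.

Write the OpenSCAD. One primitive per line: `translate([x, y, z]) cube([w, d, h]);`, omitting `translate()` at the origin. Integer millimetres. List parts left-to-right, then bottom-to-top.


cube([320, 1020, 200]);
translate([320, 0, 0]) cube([320, 1020, 400]);
translate([640, 0, 0]) cube([320, 1020, 600]);
translate([960, 0, 0]) cube([320, 1020, 800]);
translate([1280, 0, 0]) cube([320, 1020, 1000]);
translate([1600, 0, 0]) cube([320, 1020, 1200]);


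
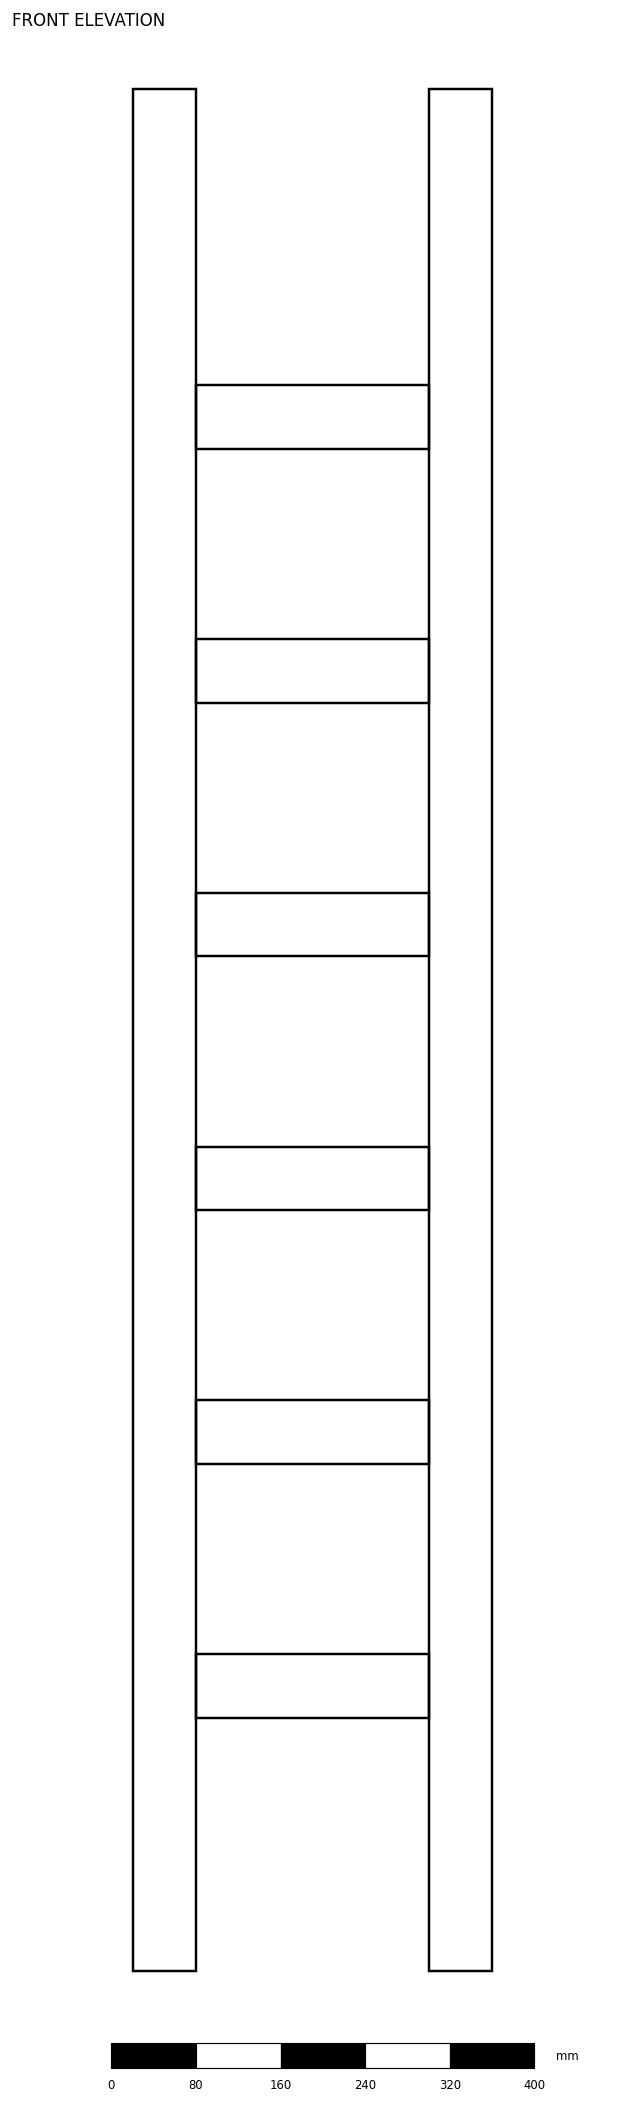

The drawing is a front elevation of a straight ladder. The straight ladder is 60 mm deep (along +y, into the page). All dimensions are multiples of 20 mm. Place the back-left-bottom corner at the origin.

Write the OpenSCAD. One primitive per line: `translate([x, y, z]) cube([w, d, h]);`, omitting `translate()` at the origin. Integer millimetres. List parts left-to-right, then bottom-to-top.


cube([60, 60, 1780]);
translate([60, 0, 240]) cube([220, 60, 60]);
translate([60, 0, 480]) cube([220, 60, 60]);
translate([60, 0, 720]) cube([220, 60, 60]);
translate([60, 0, 960]) cube([220, 60, 60]);
translate([60, 0, 1200]) cube([220, 60, 60]);
translate([60, 0, 1440]) cube([220, 60, 60]);
translate([280, 0, 0]) cube([60, 60, 1780]);
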